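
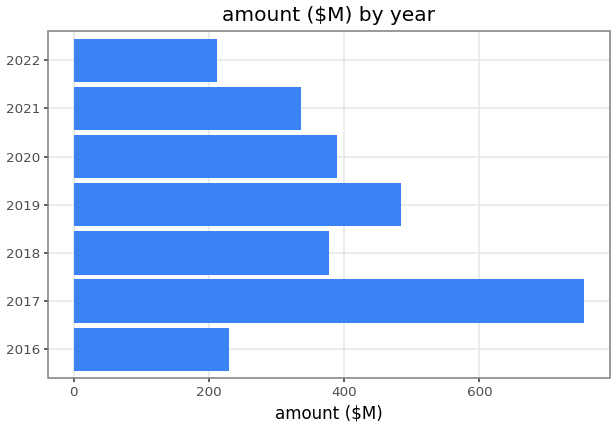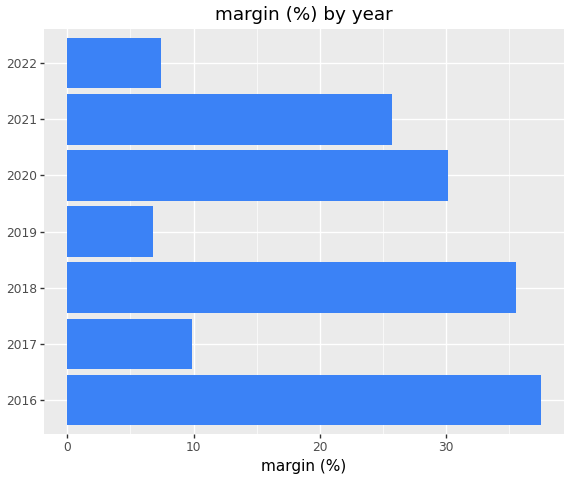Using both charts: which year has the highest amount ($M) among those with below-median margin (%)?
Chart 2 median margin (%) ≈ 25; below-median years: 2017, 2019, 2022. Among those, 2017 has the highest amount ($M) (≈ 800).

2017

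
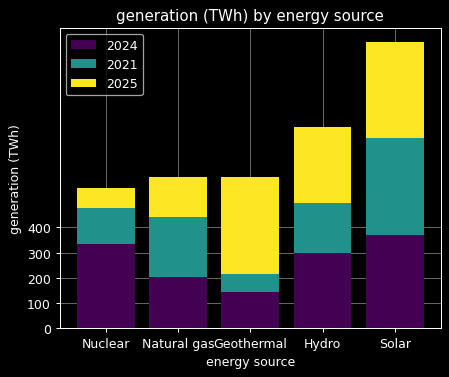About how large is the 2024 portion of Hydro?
2024 top ≈ 300, bottom ≈ 0; segment ≈ 300.

≈ 300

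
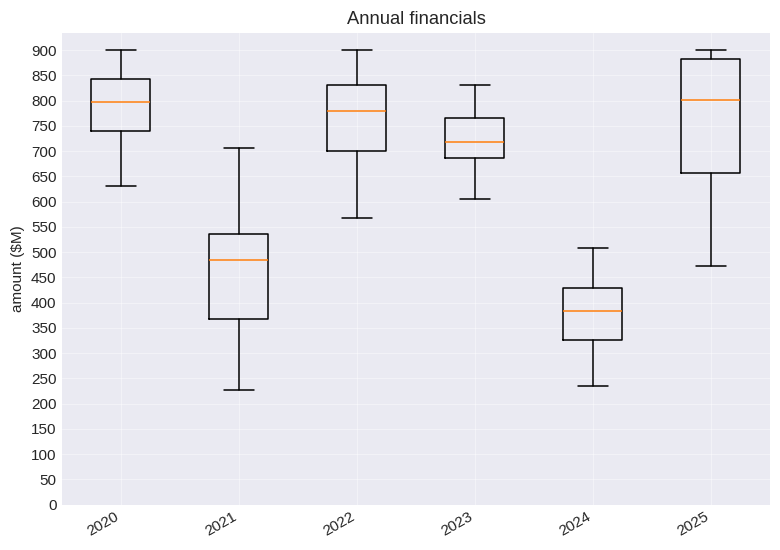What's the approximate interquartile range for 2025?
≈ 250

Q3 ≈ 900, Q1 ≈ 650; IQR ≈ 250.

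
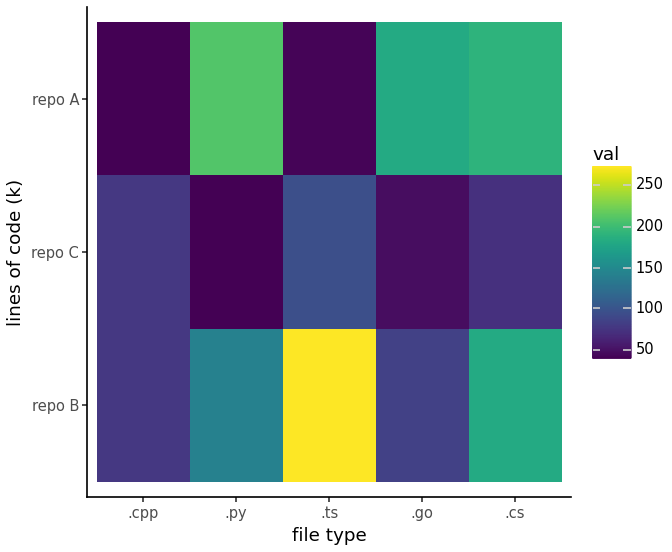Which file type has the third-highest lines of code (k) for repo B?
Top 4 for repo B: .ts ≈ 280, .cs ≈ 180, .py ≈ 140, .go ≈ 80.

.py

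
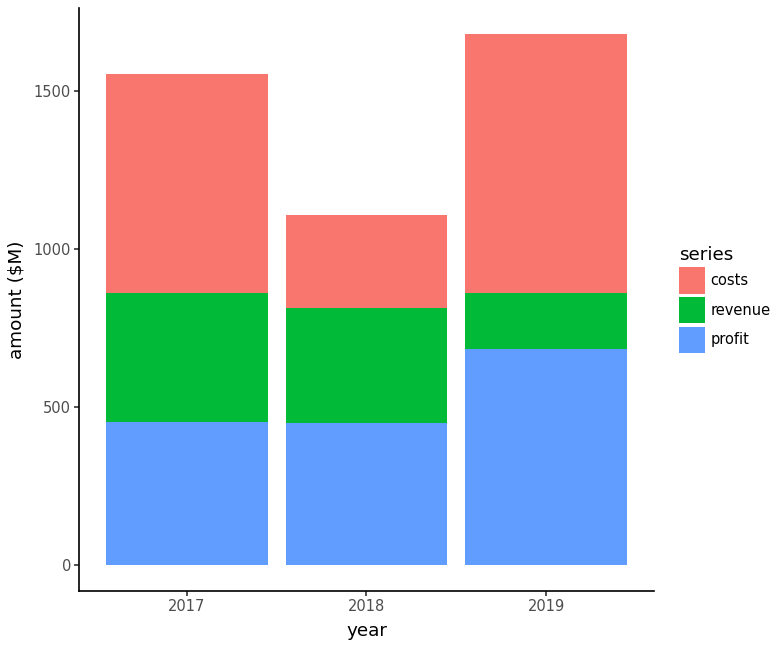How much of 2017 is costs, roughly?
costs top ≈ 1600, bottom ≈ 800; segment ≈ 800.

≈ 800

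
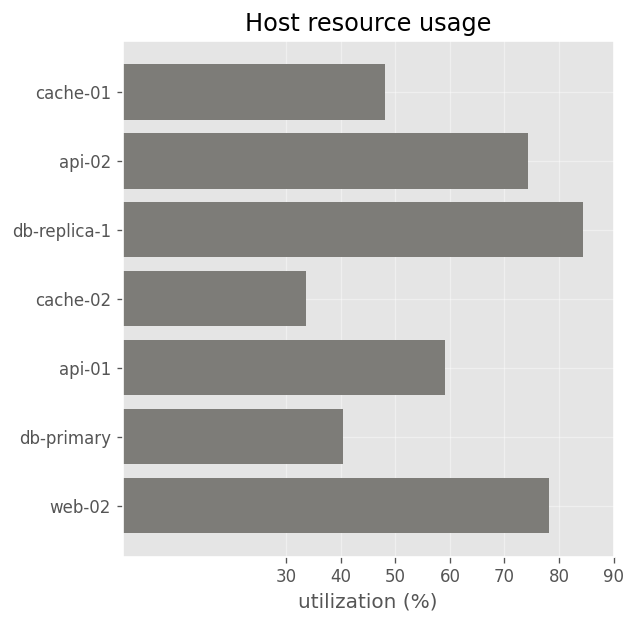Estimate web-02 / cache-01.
≈ 1.6×

web-02 ≈ 80, cache-01 ≈ 50; 80/50 ≈ 1.6.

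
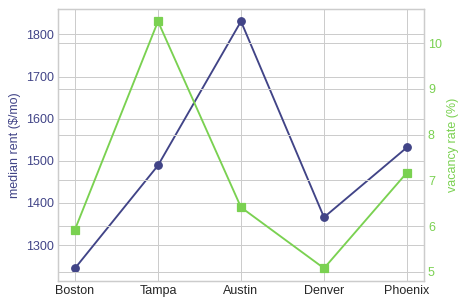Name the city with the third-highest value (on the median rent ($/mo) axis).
Tampa

Top 4 (on the median rent ($/mo) axis): Austin ≈ 1850, Phoenix ≈ 1550, Tampa ≈ 1500, Denver ≈ 1350.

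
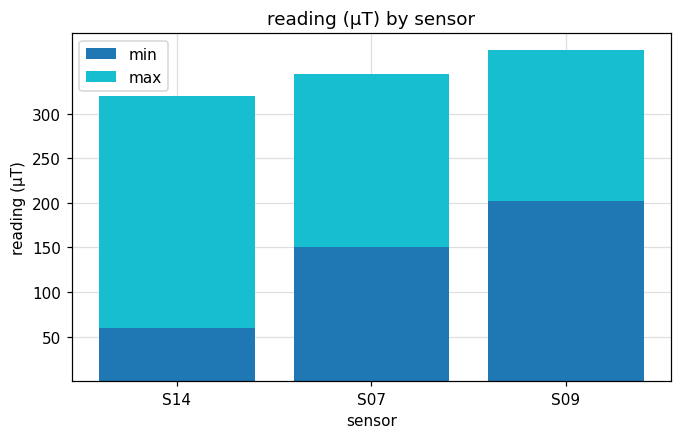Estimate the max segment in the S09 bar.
max top ≈ 350, bottom ≈ 200; segment ≈ 150.

≈ 150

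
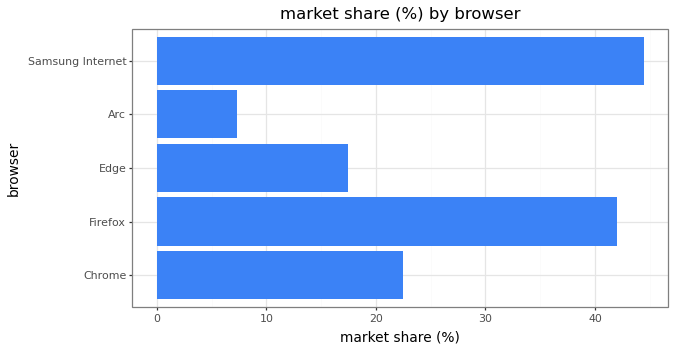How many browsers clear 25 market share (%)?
2

Above 25: Firefox, Samsung Internet.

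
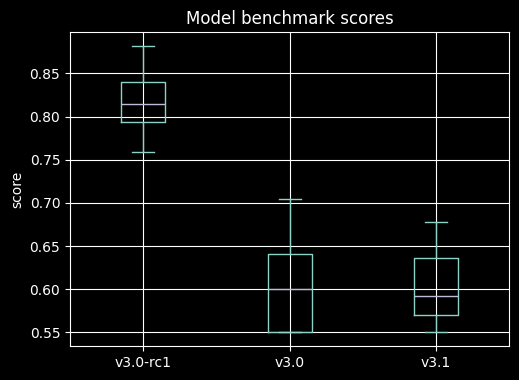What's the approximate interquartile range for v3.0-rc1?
Q3 ≈ 0.84, Q1 ≈ 0.80; IQR ≈ 0.04.

≈ 0.04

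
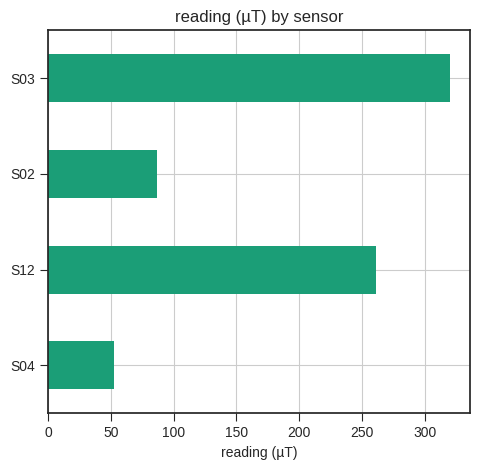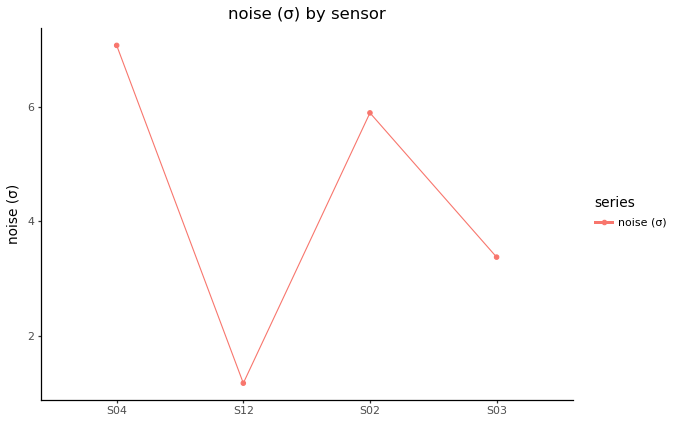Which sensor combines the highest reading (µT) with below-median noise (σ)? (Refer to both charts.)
S03

Chart 2 median noise (σ) ≈ 5; below-median sensors: S12, S03. Among those, S03 has the highest reading (µT) (≈ 300).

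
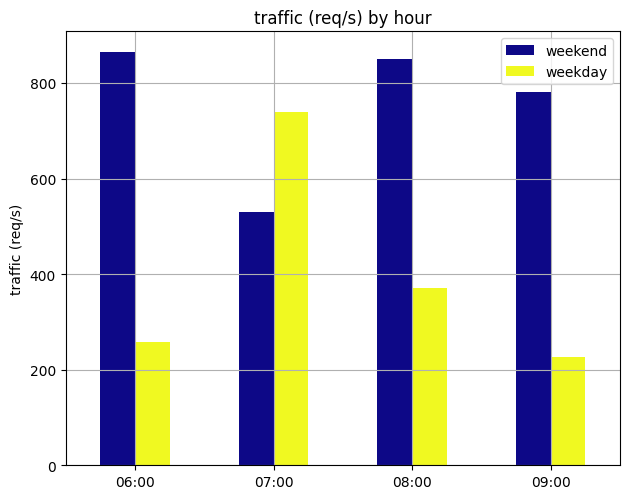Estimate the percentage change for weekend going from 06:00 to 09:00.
06:00 ≈ 900, 09:00 ≈ 800; (800 − 900) / 900 ≈ -11.1%.

≈ -11.1%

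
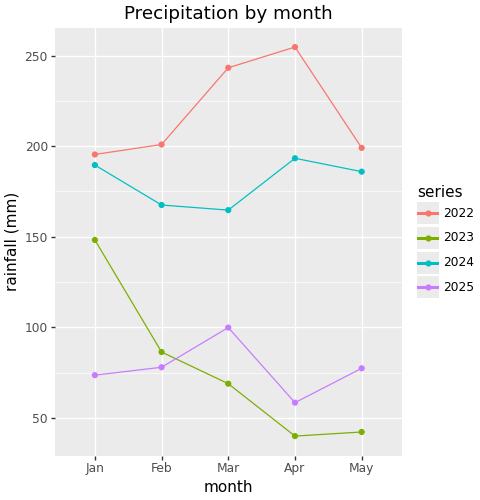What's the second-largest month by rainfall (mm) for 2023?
Feb

Top 3 for 2023: Jan ≈ 140, Feb ≈ 80, Mar ≈ 60.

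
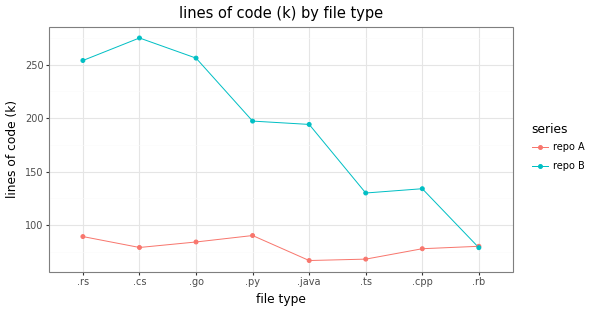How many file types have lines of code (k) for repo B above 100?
7

Above 100: .rs, .cs, .go, .py, .java, .ts, .cpp.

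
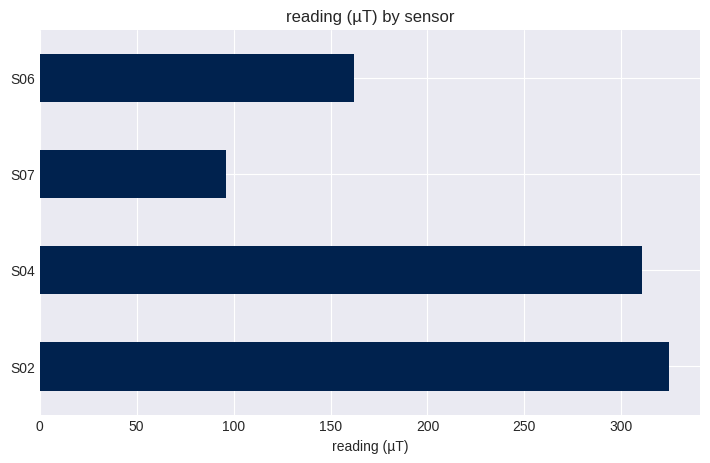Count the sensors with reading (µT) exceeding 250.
2

Above 250: S02, S04.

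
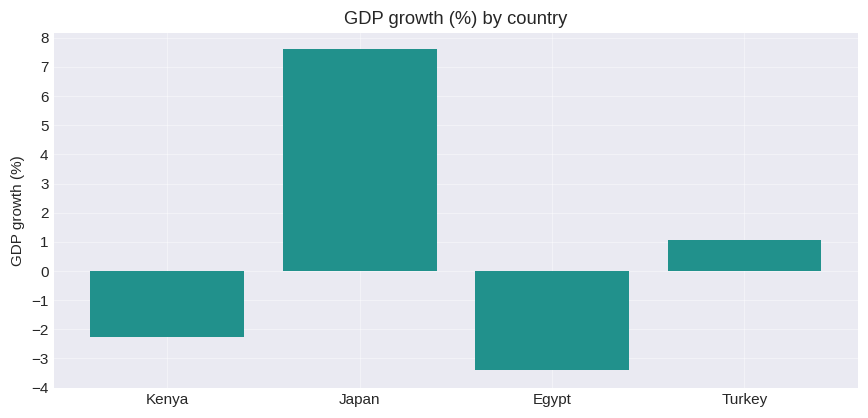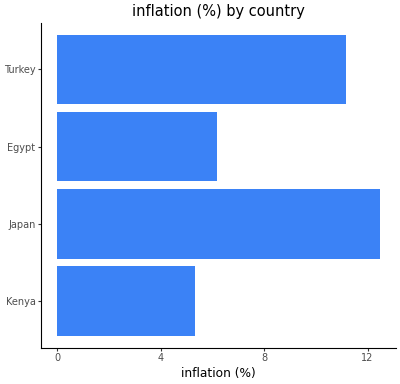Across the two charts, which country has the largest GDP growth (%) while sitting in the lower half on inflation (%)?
Kenya

Chart 2 median inflation (%) ≈ 8; below-median countries: Kenya, Egypt. Among those, Kenya has the highest GDP growth (%) (≈ -2).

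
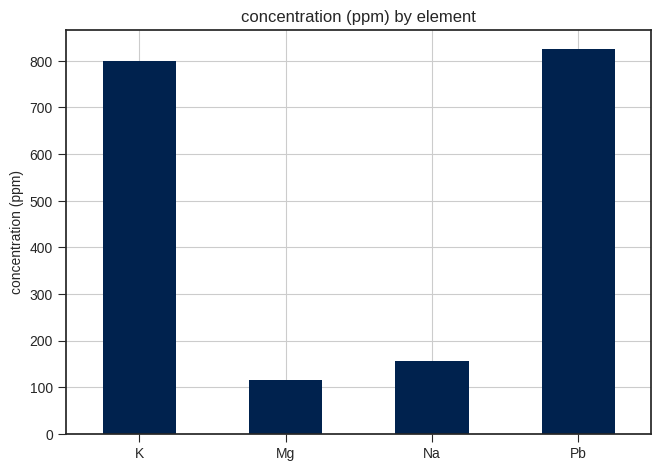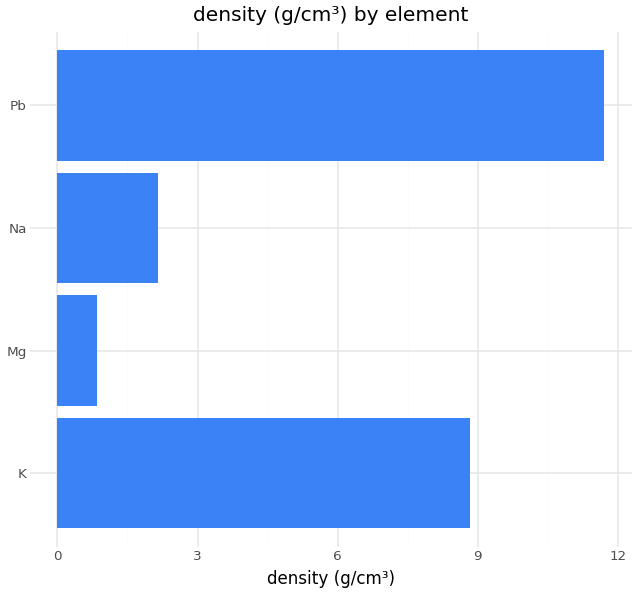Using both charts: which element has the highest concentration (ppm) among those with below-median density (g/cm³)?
Chart 2 median density (g/cm³) ≈ 6; below-median elements: Mg, Na. Among those, Na has the highest concentration (ppm) (≈ 200).

Na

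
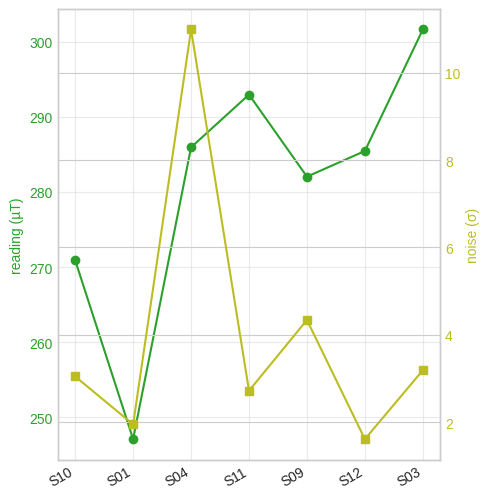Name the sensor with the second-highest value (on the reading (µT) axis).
S11

Top 3 (on the reading (µT) axis): S03 ≈ 300, S11 ≈ 295, S04 ≈ 285.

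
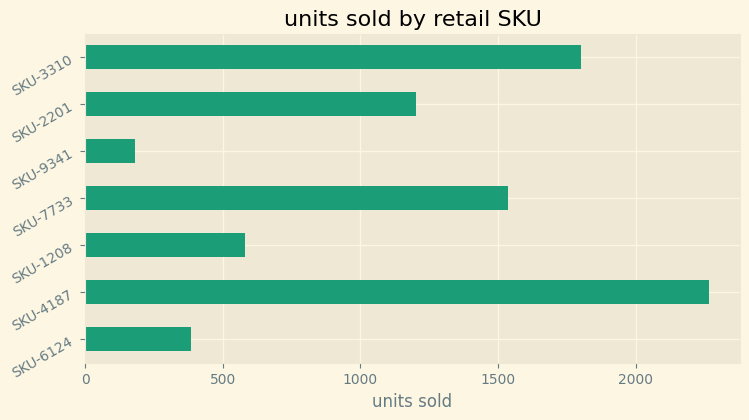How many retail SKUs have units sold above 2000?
Above 2000: SKU-4187.

1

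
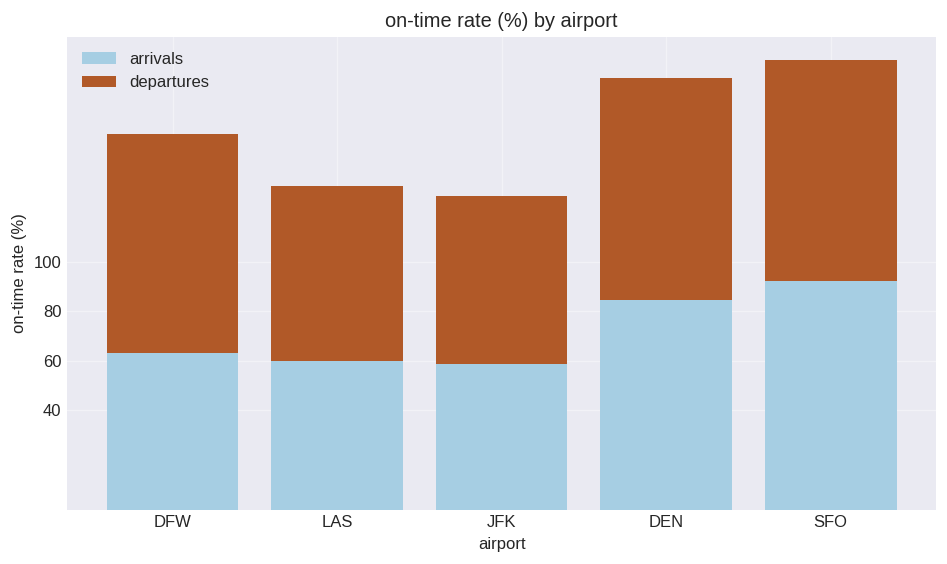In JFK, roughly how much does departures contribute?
≈ 60

departures top ≈ 120, bottom ≈ 60; segment ≈ 60.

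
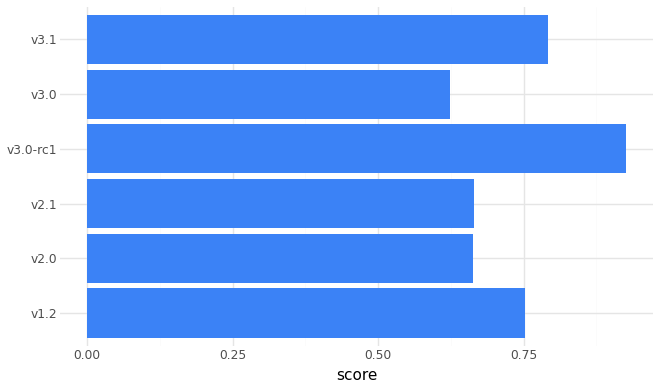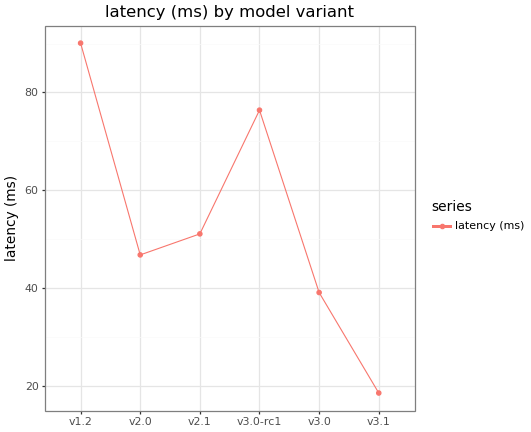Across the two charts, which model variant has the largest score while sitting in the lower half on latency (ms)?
Chart 2 median latency (ms) ≈ 50; below-median model variants: v2.0, v3.0, v3.1. Among those, v3.1 has the highest score (≈ 0.8).

v3.1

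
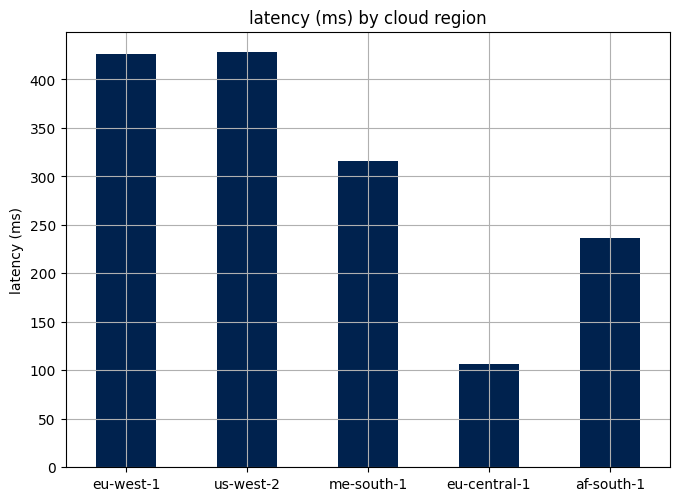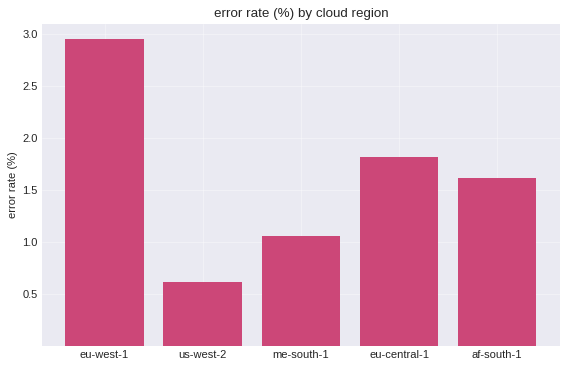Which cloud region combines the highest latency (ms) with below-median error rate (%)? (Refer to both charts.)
us-west-2

Chart 2 median error rate (%) ≈ 1.5; below-median cloud regions: us-west-2, me-south-1. Among those, us-west-2 has the highest latency (ms) (≈ 450).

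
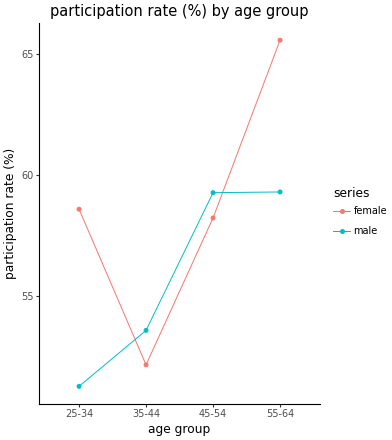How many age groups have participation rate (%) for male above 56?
Above 56: 45-54, 55-64.

2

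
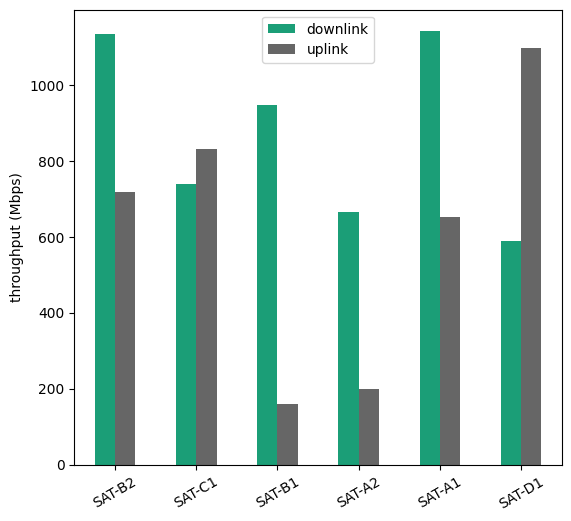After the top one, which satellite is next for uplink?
SAT-C1

Top 3 for uplink: SAT-D1 ≈ 1100, SAT-C1 ≈ 800, SAT-B2 ≈ 700.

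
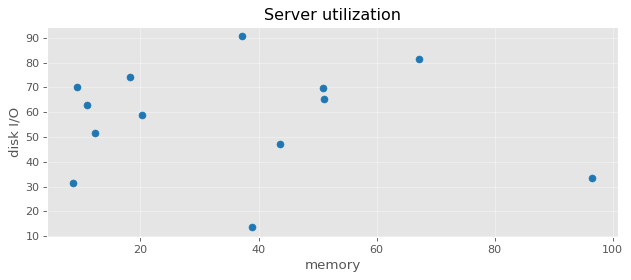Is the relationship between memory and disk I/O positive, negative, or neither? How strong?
no clear correlation

Points are roughly uncorrelated; weak (|r| ≈ 0.1).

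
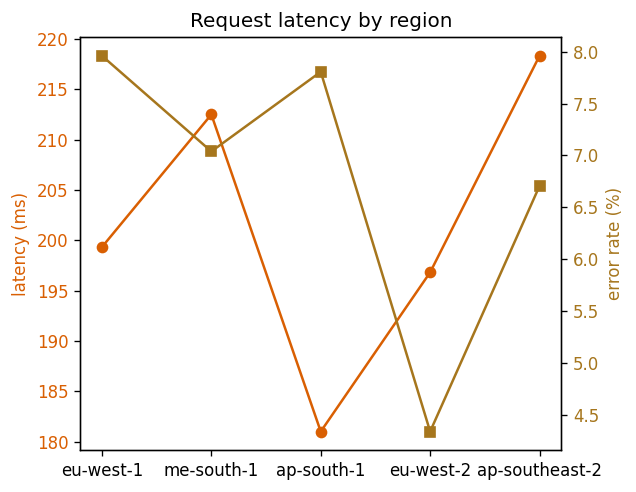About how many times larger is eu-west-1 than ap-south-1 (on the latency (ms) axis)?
eu-west-1 ≈ 200, ap-south-1 ≈ 180; 200/180 ≈ 1.11.

≈ 1.11×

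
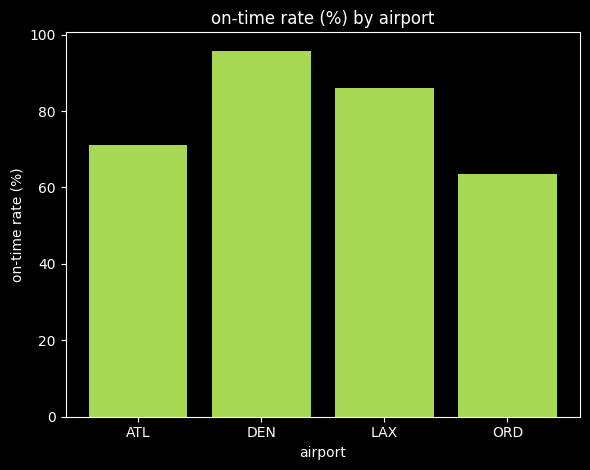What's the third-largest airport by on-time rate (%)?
Top 4: DEN ≈ 100, LAX ≈ 90, ATL ≈ 70, ORD ≈ 60.

ATL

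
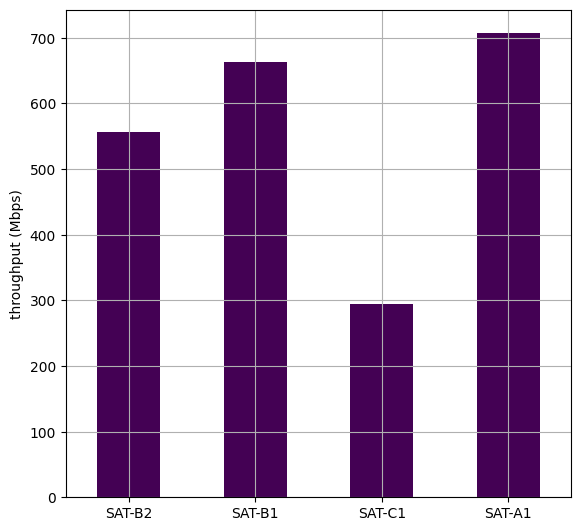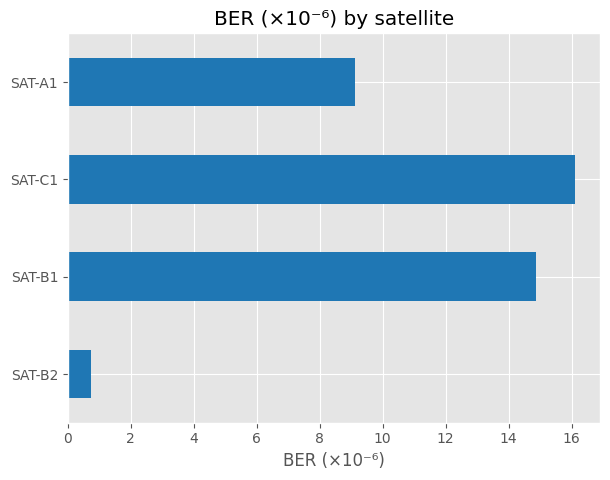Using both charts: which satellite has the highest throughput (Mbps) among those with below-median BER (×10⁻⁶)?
Chart 2 median BER (×10⁻⁶) ≈ 12; below-median satellites: SAT-B2, SAT-A1. Among those, SAT-A1 has the highest throughput (Mbps) (≈ 700).

SAT-A1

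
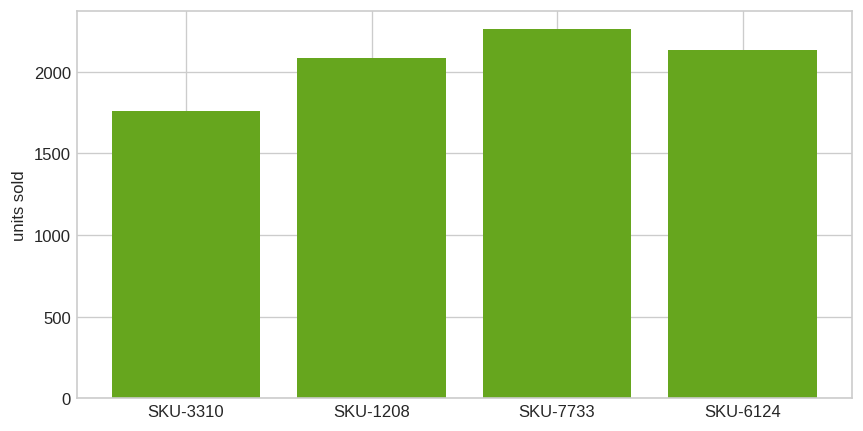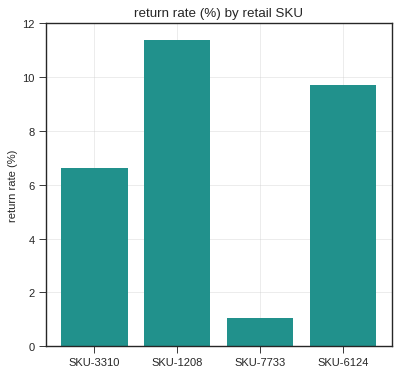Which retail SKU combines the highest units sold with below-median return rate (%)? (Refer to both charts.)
Chart 2 median return rate (%) ≈ 8; below-median retail SKUs: SKU-3310, SKU-7733. Among those, SKU-7733 has the highest units sold (≈ 2500).

SKU-7733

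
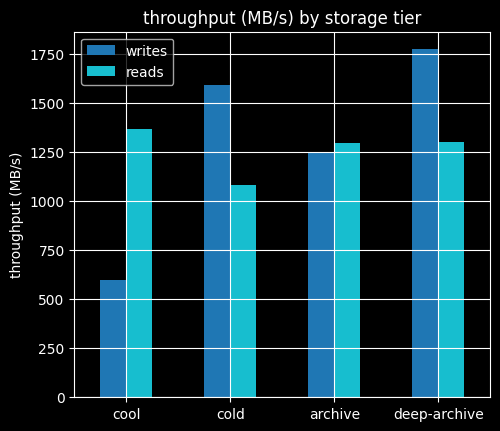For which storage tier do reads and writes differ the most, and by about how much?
cool, ≈ 800 MB/s

cool: reads ≈ 1400, writes ≈ 600 → gap ≈ 800. Next-largest (cold) is only ≈ 600.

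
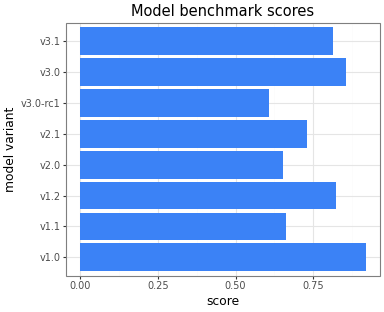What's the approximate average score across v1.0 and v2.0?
≈ 0.8

(0.9 + 0.7) / 2 ≈ 0.8.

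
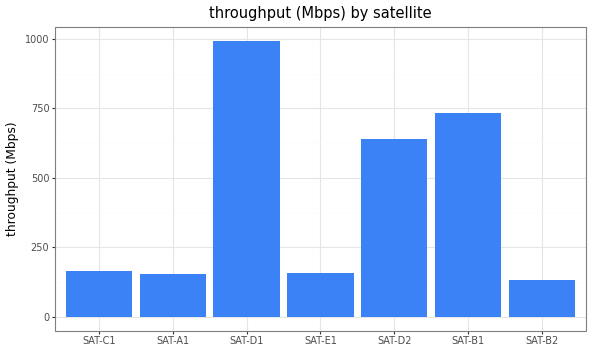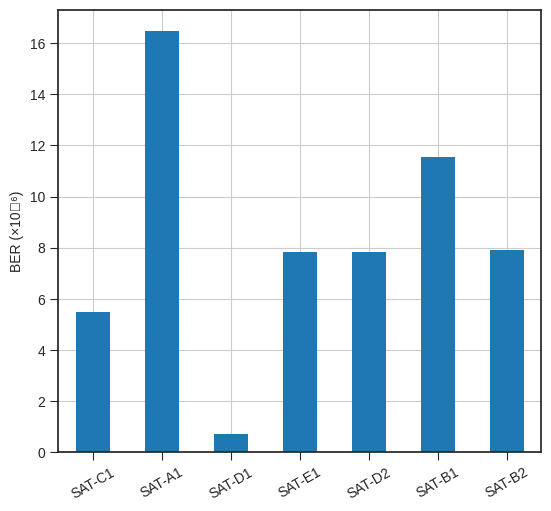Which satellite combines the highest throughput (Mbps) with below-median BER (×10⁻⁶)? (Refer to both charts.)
SAT-D1

Chart 2 median BER (×10⁻⁶) ≈ 8; below-median satellites: SAT-C1, SAT-D1, SAT-D2. Among those, SAT-D1 has the highest throughput (Mbps) (≈ 1000).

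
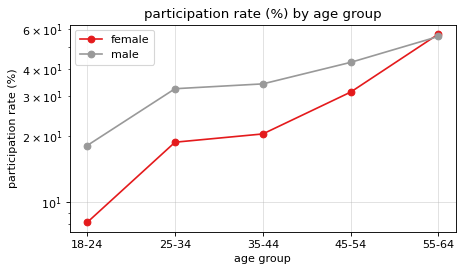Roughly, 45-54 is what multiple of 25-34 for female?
45-54 ≈ 30, 25-34 ≈ 20; 30/20 ≈ 1.5.

≈ 1.5×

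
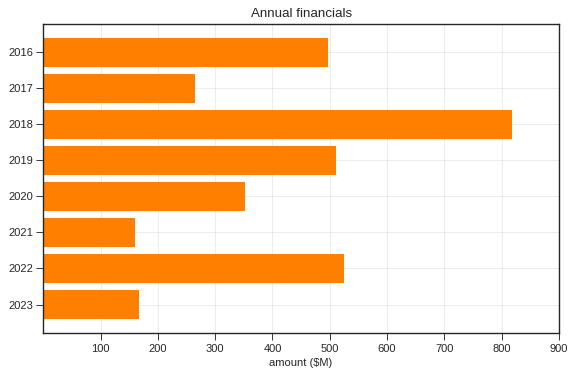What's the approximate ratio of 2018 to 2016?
≈ 1.6×

2018 ≈ 800, 2016 ≈ 500; 800/500 ≈ 1.6.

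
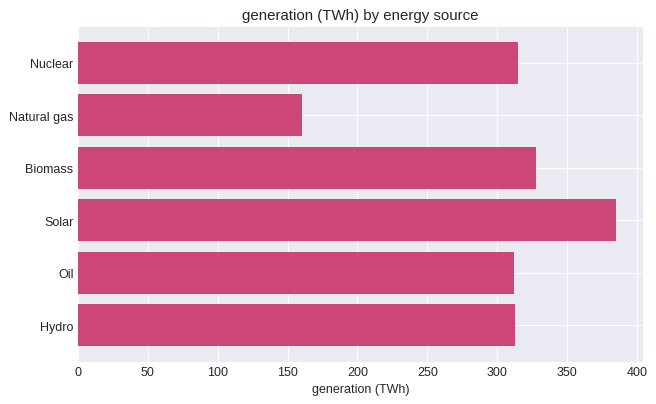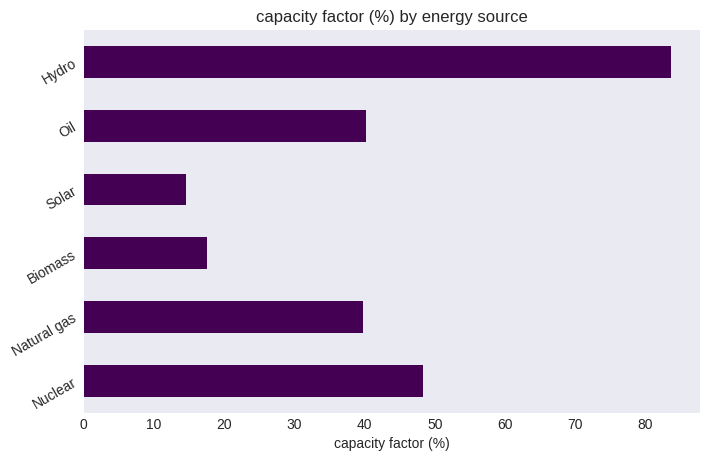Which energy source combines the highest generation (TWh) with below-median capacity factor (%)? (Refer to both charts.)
Solar

Chart 2 median capacity factor (%) ≈ 40; below-median energy sources: Natural gas, Biomass, Solar. Among those, Solar has the highest generation (TWh) (≈ 400).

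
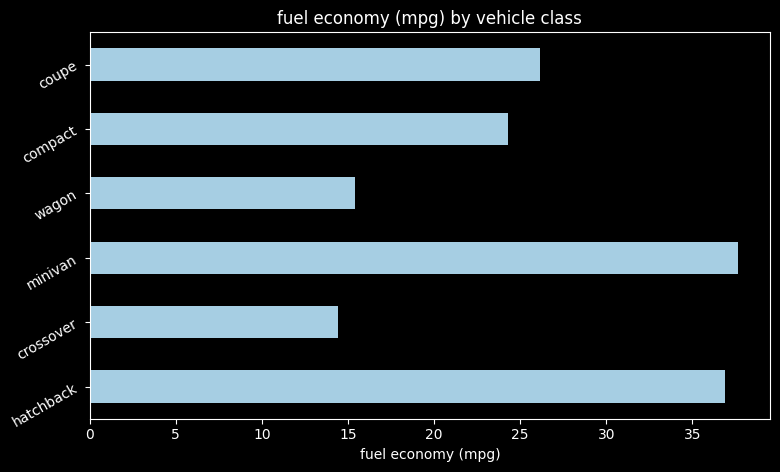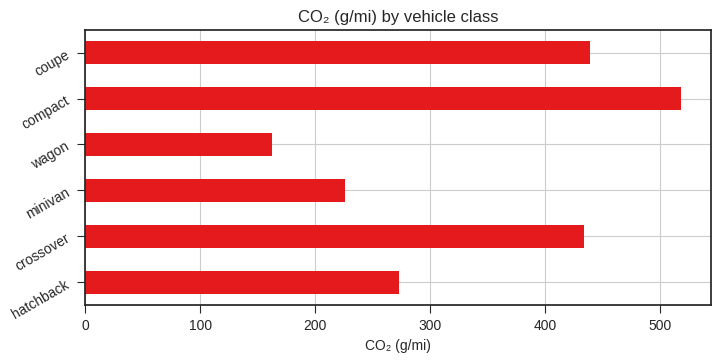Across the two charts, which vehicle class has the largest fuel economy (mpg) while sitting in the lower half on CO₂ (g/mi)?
Chart 2 median CO₂ (g/mi) ≈ 350; below-median vehicle classes: hatchback, minivan, wagon. Among those, minivan has the highest fuel economy (mpg) (≈ 40).

minivan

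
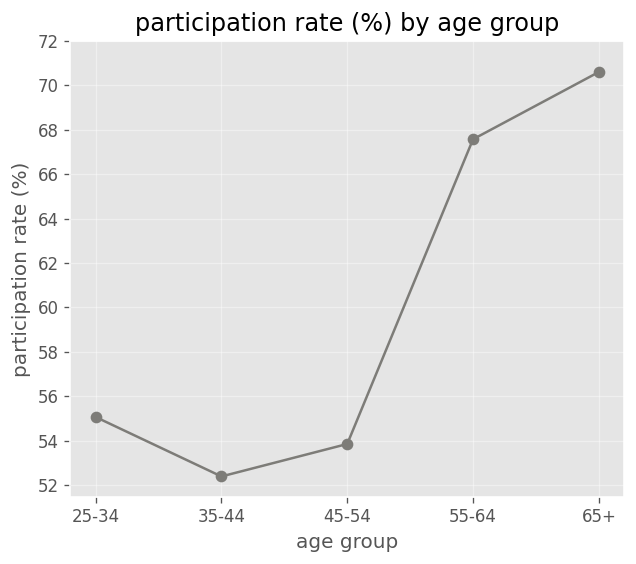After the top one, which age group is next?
Top 3: 65+ ≈ 70, 55-64 ≈ 68, 25-34 ≈ 56.

55-64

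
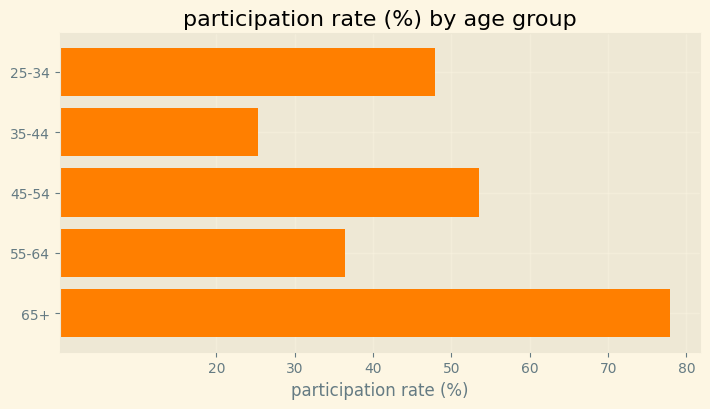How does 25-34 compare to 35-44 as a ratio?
≈ 1.67×

25-34 ≈ 50, 35-44 ≈ 30; 50/30 ≈ 1.67.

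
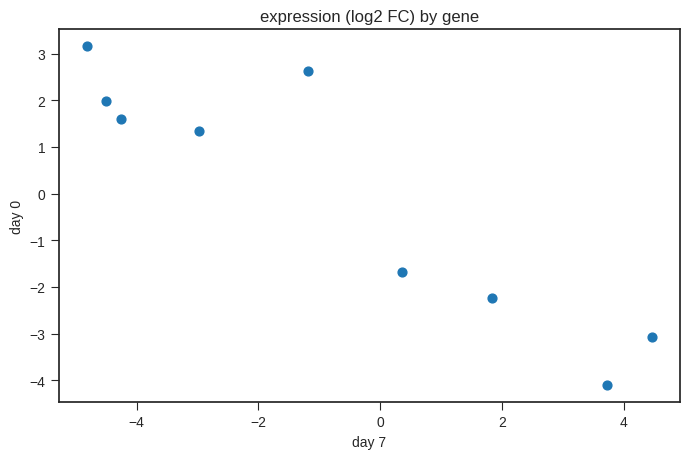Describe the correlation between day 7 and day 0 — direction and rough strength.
negative, strong

Points are negatively correlated; strong (|r| ≈ 0.9).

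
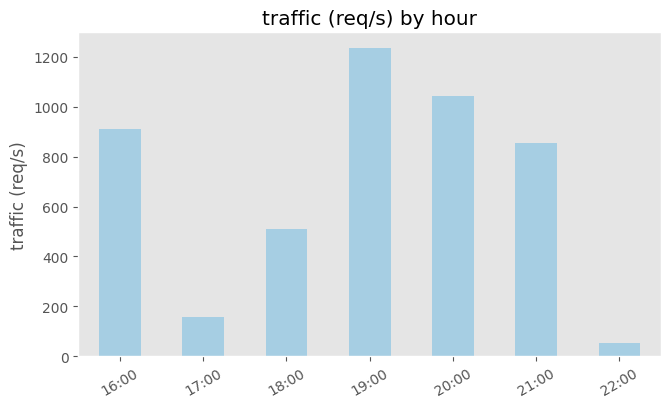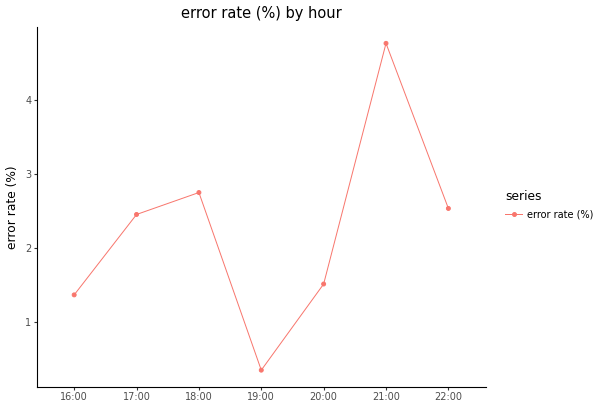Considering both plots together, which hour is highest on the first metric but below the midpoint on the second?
Chart 2 median error rate (%) ≈ 2.5; below-median hours: 16:00, 19:00, 20:00. Among those, 19:00 has the highest traffic (req/s) (≈ 1200).

19:00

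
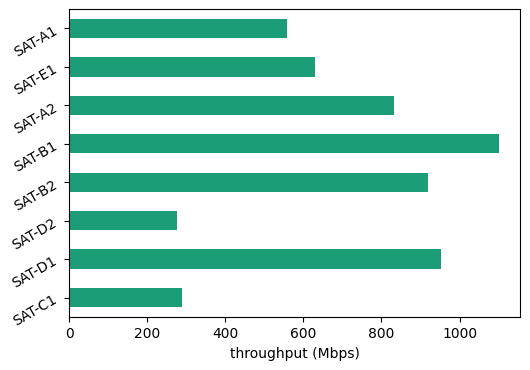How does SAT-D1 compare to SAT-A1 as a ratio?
≈ 1.67×

SAT-D1 ≈ 1000, SAT-A1 ≈ 600; 1000/600 ≈ 1.67.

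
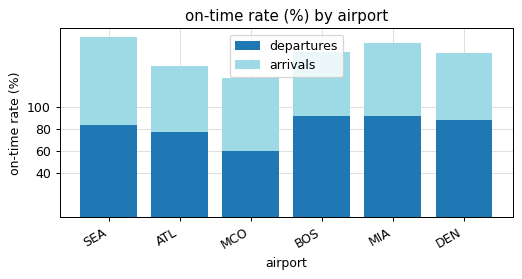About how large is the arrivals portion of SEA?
≈ 80

arrivals top ≈ 160, bottom ≈ 80; segment ≈ 80.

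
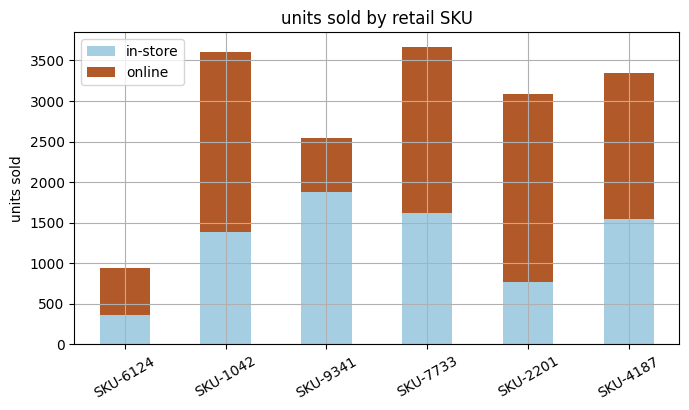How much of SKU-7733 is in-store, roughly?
in-store top ≈ 1500, bottom ≈ 0; segment ≈ 1500.

≈ 1500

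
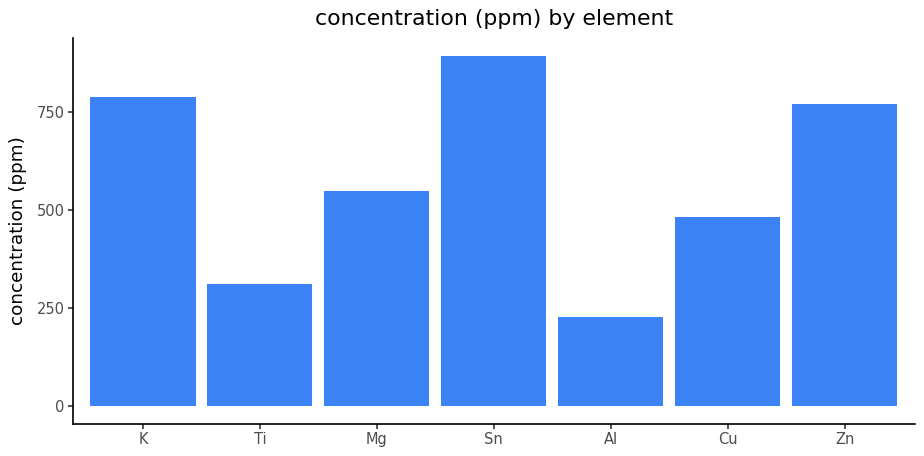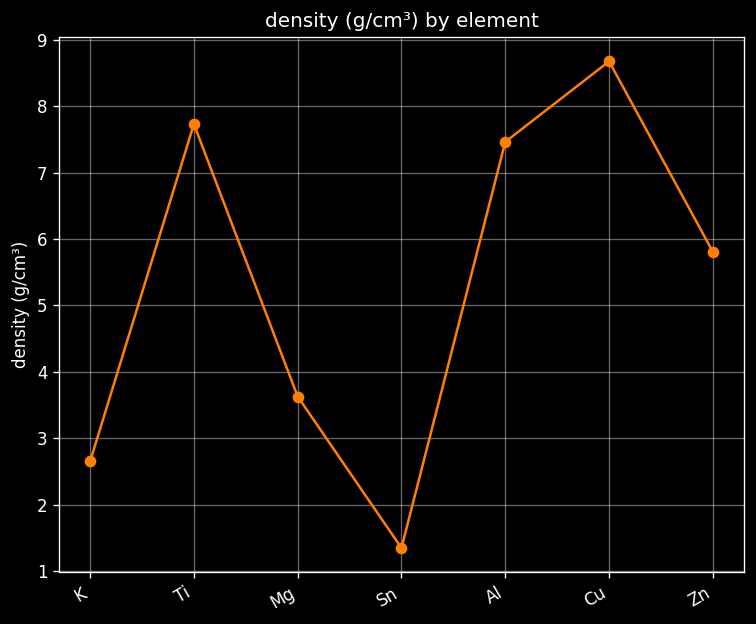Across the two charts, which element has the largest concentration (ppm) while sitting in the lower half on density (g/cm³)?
Sn

Chart 2 median density (g/cm³) ≈ 6; below-median elements: K, Mg, Sn. Among those, Sn has the highest concentration (ppm) (≈ 900).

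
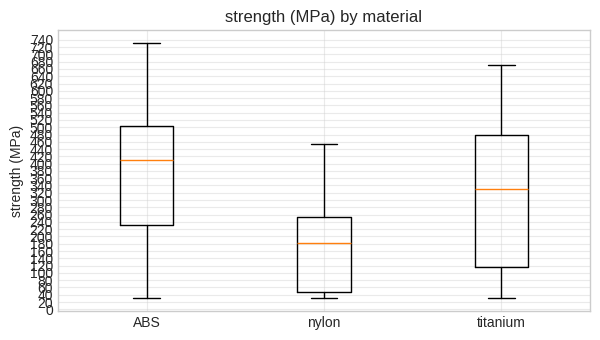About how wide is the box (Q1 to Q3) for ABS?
Q3 ≈ 500, Q1 ≈ 240; IQR ≈ 260.

≈ 260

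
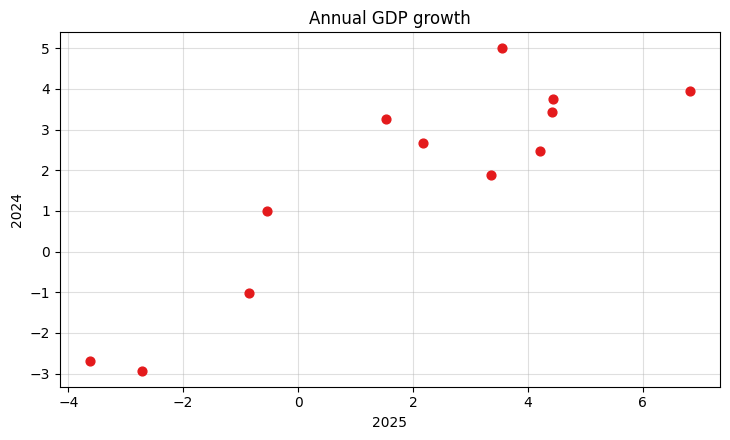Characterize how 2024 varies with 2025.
Points are positively correlated; strong (|r| ≈ 0.9).

positive, strong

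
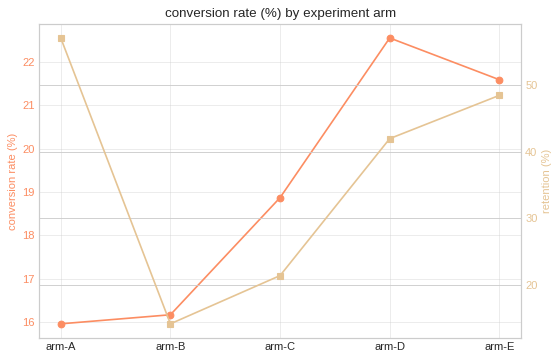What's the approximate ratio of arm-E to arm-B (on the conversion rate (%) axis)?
≈ 1.38×

arm-E ≈ 22, arm-B ≈ 16; 22/16 ≈ 1.38.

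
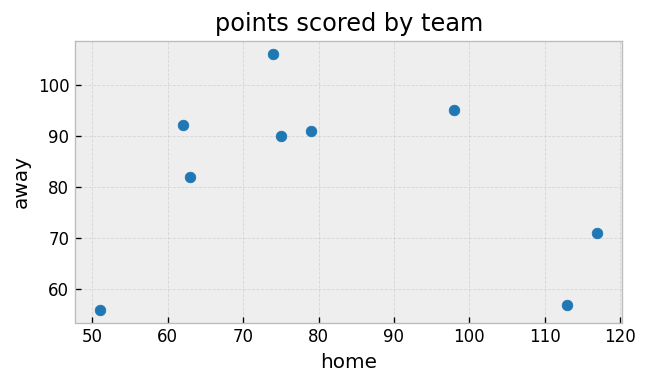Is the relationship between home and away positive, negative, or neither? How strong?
Points are roughly uncorrelated; weak (|r| ≈ 0.2).

no clear correlation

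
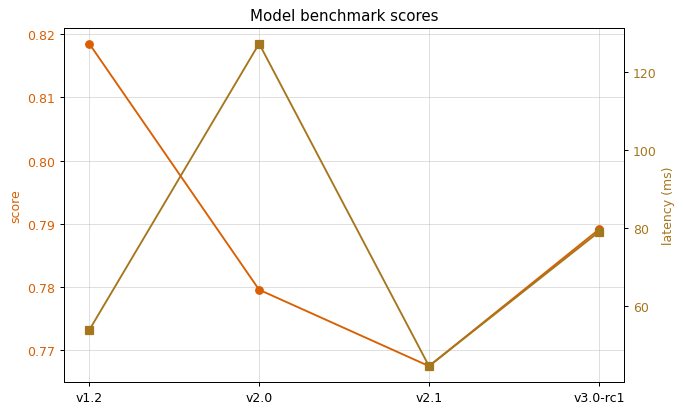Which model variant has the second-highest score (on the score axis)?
v3.0-rc1

Top 3 (on the score axis): v1.2 ≈ 0.82, v3.0-rc1 ≈ 0.79, v2.0 ≈ 0.78.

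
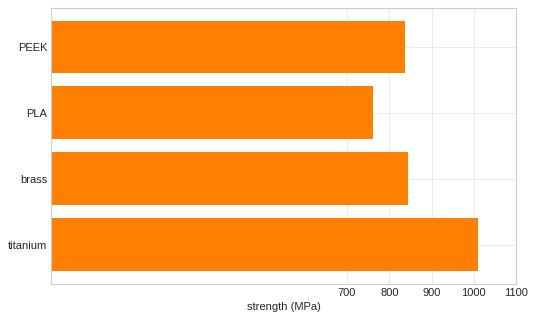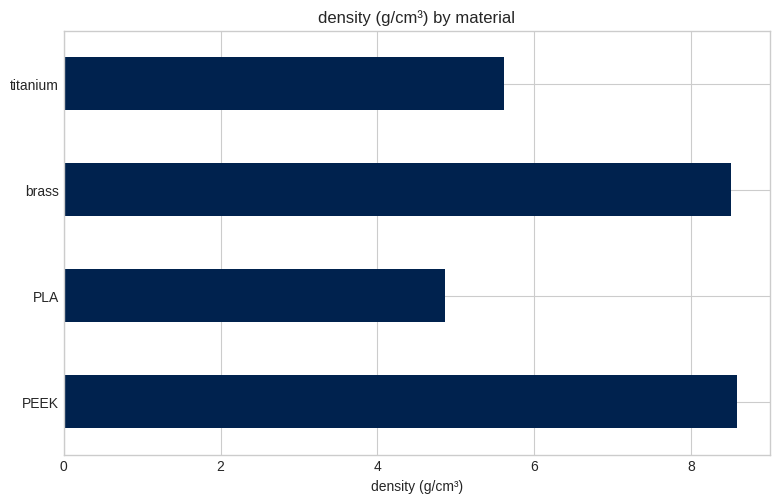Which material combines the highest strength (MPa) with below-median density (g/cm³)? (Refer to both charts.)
Chart 2 median density (g/cm³) ≈ 7; below-median materials: PLA, titanium. Among those, titanium has the highest strength (MPa) (≈ 1000).

titanium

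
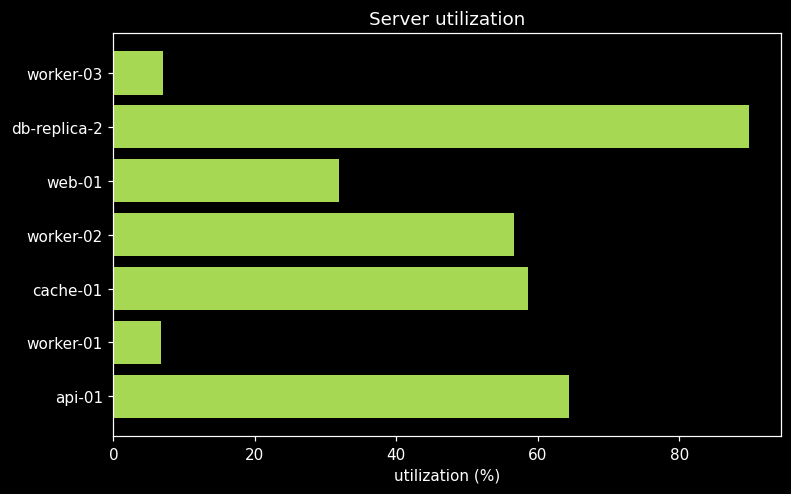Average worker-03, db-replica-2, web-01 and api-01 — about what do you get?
≈ 48

(10 + 90 + 30 + 60) / 4 ≈ 48.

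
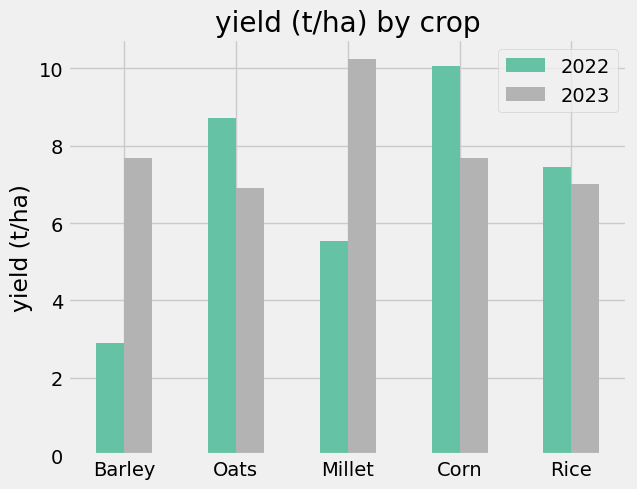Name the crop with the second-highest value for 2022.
Top 3 for 2022: Corn ≈ 10, Oats ≈ 9, Rice ≈ 7.

Oats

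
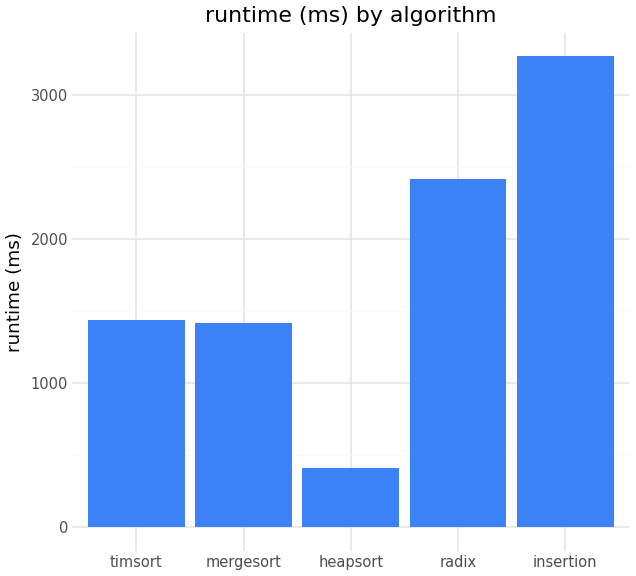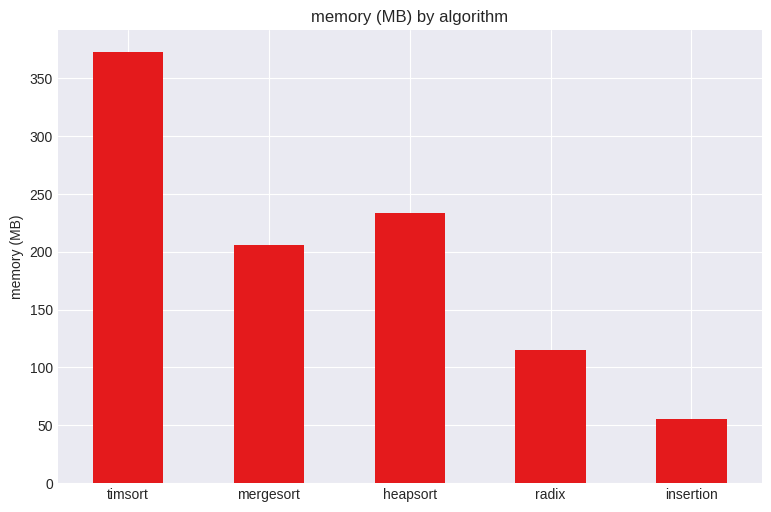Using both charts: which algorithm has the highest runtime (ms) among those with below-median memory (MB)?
Chart 2 median memory (MB) ≈ 200; below-median algorithms: radix, insertion. Among those, insertion has the highest runtime (ms) (≈ 3500).

insertion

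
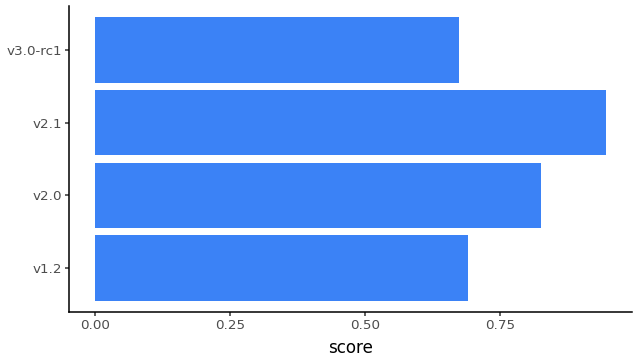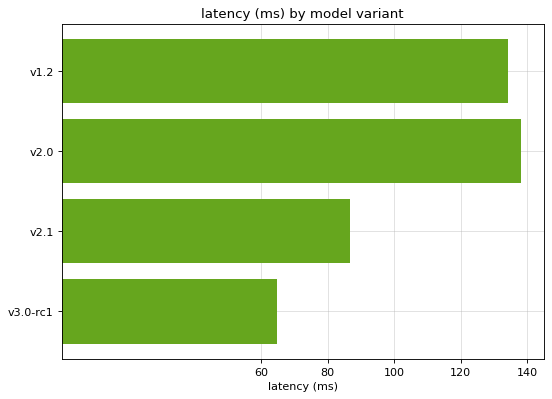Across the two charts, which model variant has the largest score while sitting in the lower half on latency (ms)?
v2.1

Chart 2 median latency (ms) ≈ 120; below-median model variants: v2.1, v3.0-rc1. Among those, v2.1 has the highest score (≈ 0.9).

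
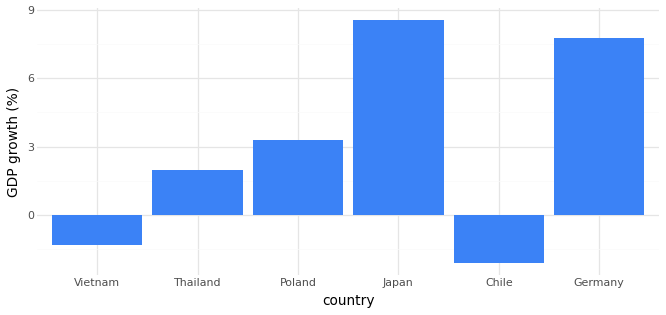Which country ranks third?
Poland

Top 4: Japan ≈ 9, Germany ≈ 8, Poland ≈ 3, Thailand ≈ 2.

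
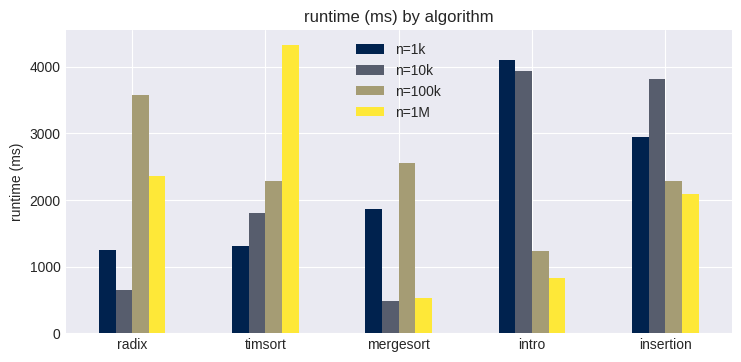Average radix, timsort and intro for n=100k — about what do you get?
(3500 + 2500 + 1000) / 3 ≈ 2333.

≈ 2333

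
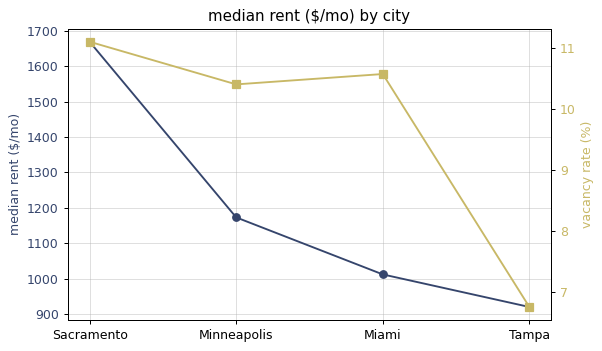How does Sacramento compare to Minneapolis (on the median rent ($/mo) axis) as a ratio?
Sacramento ≈ 1700, Minneapolis ≈ 1200; 1700/1200 ≈ 1.42.

≈ 1.42×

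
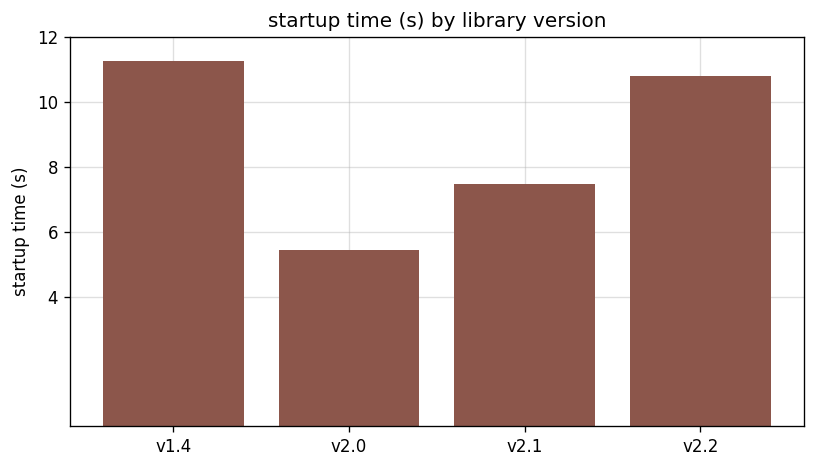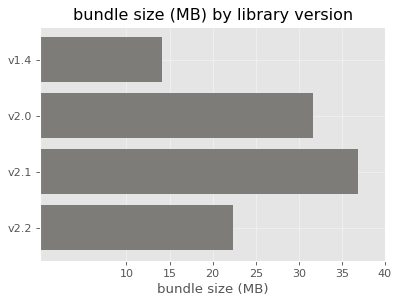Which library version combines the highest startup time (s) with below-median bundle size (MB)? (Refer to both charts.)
v1.4

Chart 2 median bundle size (MB) ≈ 25; below-median library versions: v1.4, v2.2. Among those, v1.4 has the highest startup time (s) (≈ 12).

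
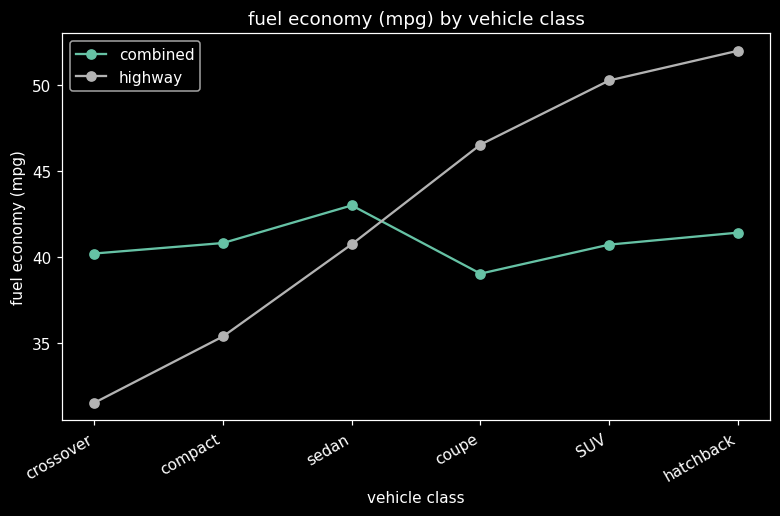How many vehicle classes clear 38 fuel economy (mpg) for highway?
4

Above 38: sedan, coupe, SUV, hatchback.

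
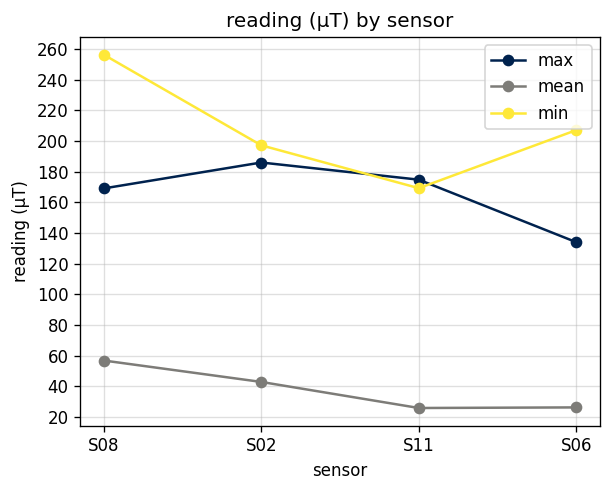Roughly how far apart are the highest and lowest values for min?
Max S08 ≈ 260, min S11 ≈ 160; range ≈ 100.

≈ 100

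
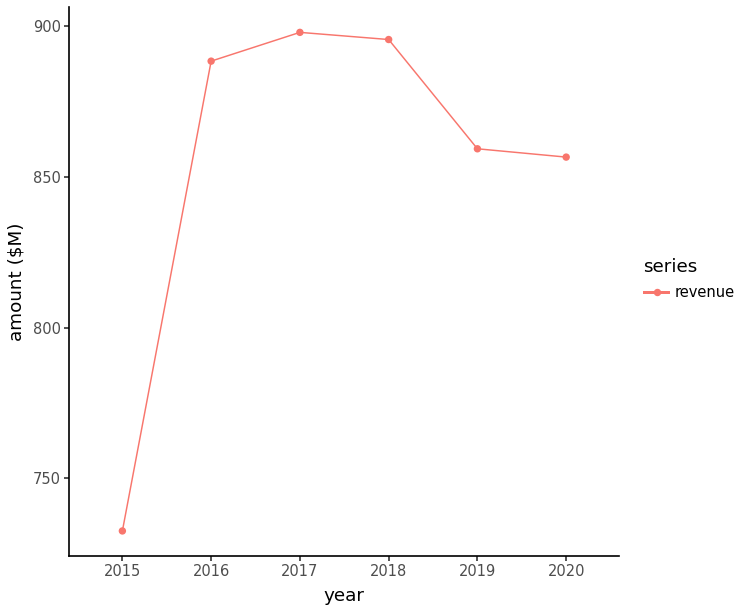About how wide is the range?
Max 2017 ≈ 900, min 2015 ≈ 740; range ≈ 160.

≈ 160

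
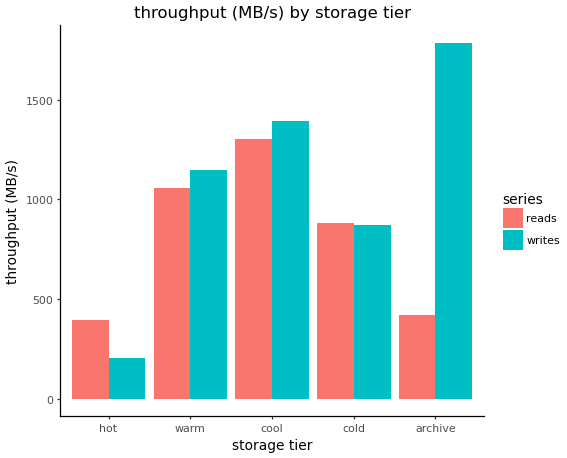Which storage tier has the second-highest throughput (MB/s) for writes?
Top 3 for writes: archive ≈ 1800, cool ≈ 1400, warm ≈ 1200.

cool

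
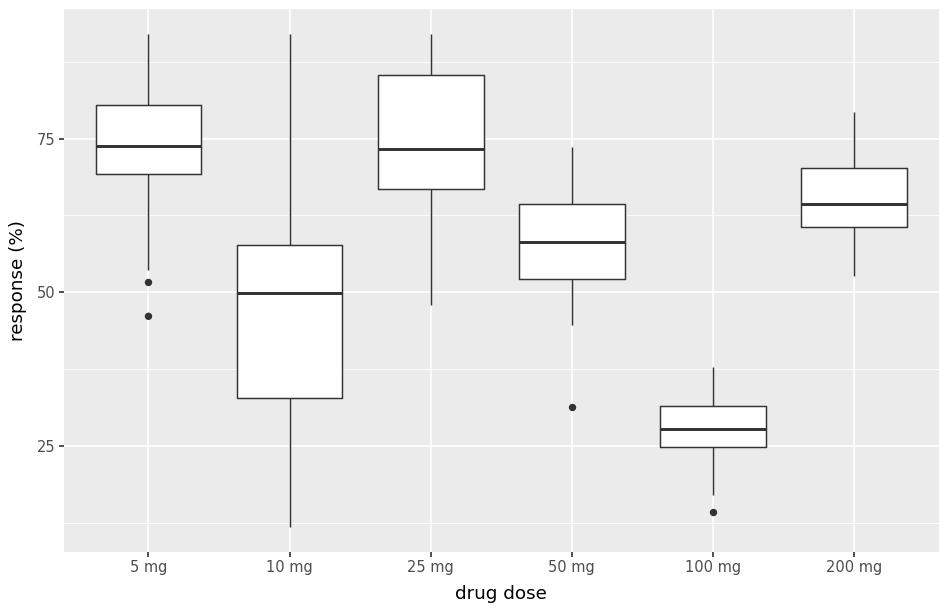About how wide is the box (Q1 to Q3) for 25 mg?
≈ 20

Q3 ≈ 85, Q1 ≈ 65; IQR ≈ 20.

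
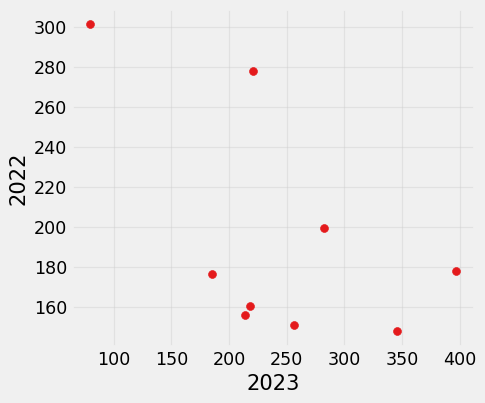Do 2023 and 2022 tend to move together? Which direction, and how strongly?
negative, moderate

Points are negatively correlated; moderate (|r| ≈ 0.6).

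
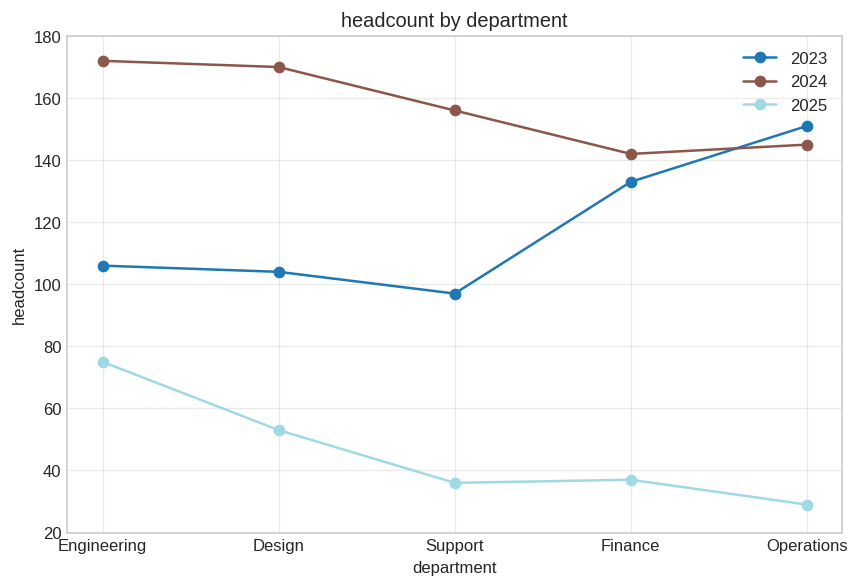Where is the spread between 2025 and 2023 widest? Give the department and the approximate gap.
Operations: 2025 ≈ 20, 2023 ≈ 160 → gap ≈ 140. Next-largest (Finance) is only ≈ 100.

Operations, ≈ 140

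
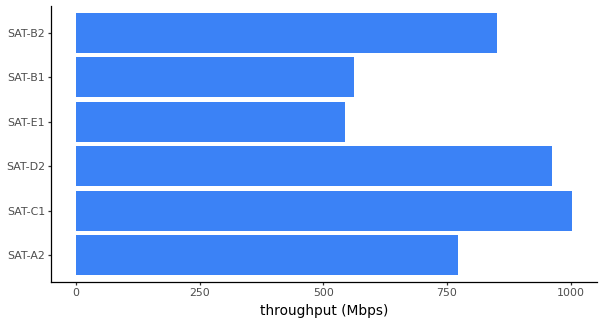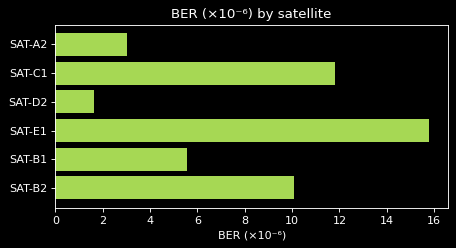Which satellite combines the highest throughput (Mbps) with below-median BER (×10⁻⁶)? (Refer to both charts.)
SAT-D2

Chart 2 median BER (×10⁻⁶) ≈ 8; below-median satellites: SAT-A2, SAT-D2, SAT-B1. Among those, SAT-D2 has the highest throughput (Mbps) (≈ 1000).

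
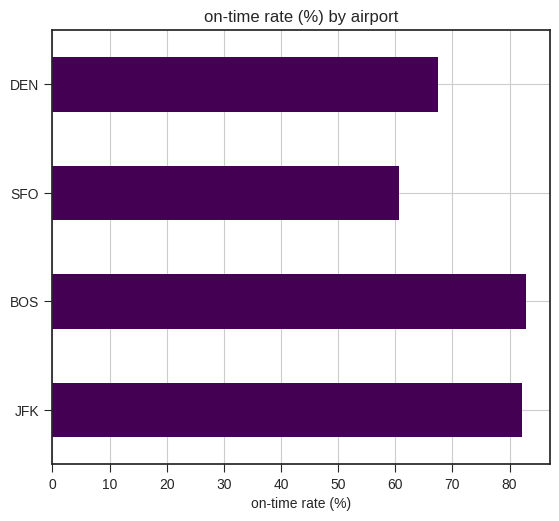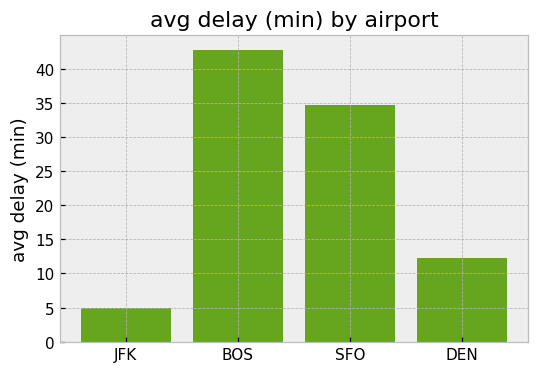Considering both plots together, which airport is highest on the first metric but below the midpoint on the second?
JFK

Chart 2 median avg delay (min) ≈ 25; below-median airports: JFK, DEN. Among those, JFK has the highest on-time rate (%) (≈ 80).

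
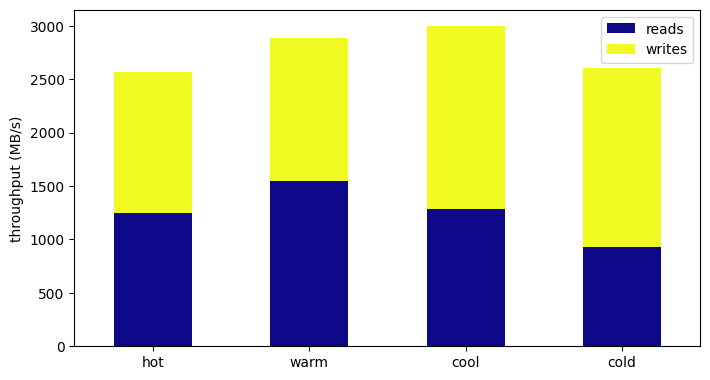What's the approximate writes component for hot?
writes top ≈ 2500, bottom ≈ 1000; segment ≈ 1500.

≈ 1500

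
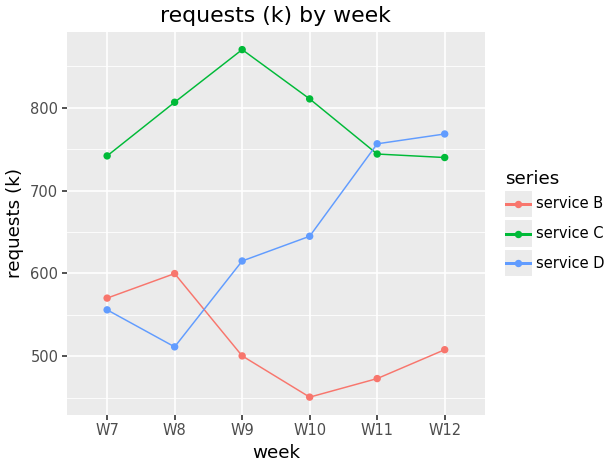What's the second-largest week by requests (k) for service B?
Top 3 for service B: W8 ≈ 600, W7 ≈ 550, W12 ≈ 500.

W7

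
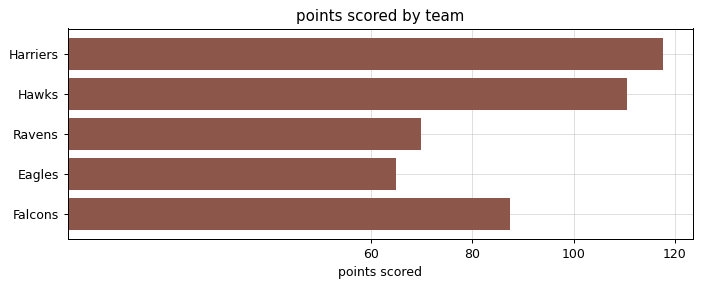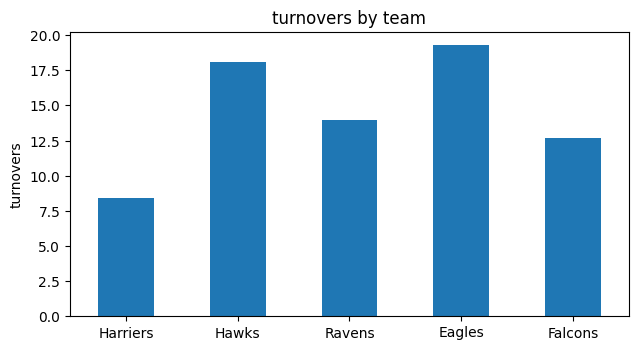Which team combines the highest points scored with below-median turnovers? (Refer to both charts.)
Harriers

Chart 2 median turnovers ≈ 14; below-median teams: Harriers, Falcons. Among those, Harriers has the highest points scored (≈ 120).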